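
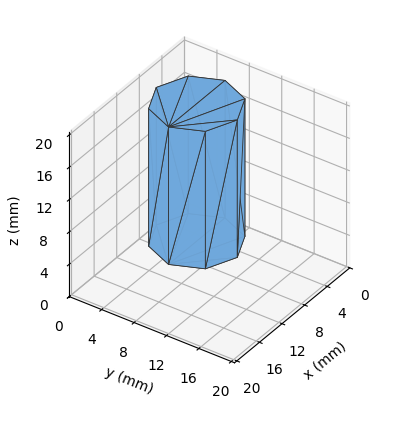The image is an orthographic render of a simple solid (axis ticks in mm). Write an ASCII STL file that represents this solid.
Reading the render: the shape is a regular 8-sided prism (a cylinder approximated with 8 flat sides), circumscribed radius ≈ 5 mm, height ≈ 17 mm (dimensions read to the nearest mm from the axis ticks). For the STL, each face is triangulated and given an outward normal.

solid part
  facet normal 0.0000 0.0000 -1.0000
    outer loop
      vertex 5.0 10.0 0.0
      vertex 8.5 8.5 0.0
      vertex 10.0 5.0 0.0
    endloop
  endfacet
  facet normal 0.0000 0.0000 -1.0000
    outer loop
      vertex 1.5 8.5 0.0
      vertex 5.0 10.0 0.0
      vertex 10.0 5.0 0.0
    endloop
  endfacet
  facet normal 0.0000 0.0000 -1.0000
    outer loop
      vertex 0.0 5.0 0.0
      vertex 1.5 8.5 0.0
      vertex 10.0 5.0 0.0
    endloop
  endfacet
  facet normal 0.0000 0.0000 -1.0000
    outer loop
      vertex 1.5 1.5 0.0
      vertex 0.0 5.0 0.0
      vertex 10.0 5.0 0.0
    endloop
  endfacet
  facet normal 0.0000 0.0000 -1.0000
    outer loop
      vertex 5.0 0.0 0.0
      vertex 1.5 1.5 0.0
      vertex 10.0 5.0 0.0
    endloop
  endfacet
  facet normal 0.0000 0.0000 -1.0000
    outer loop
      vertex 8.5 1.5 0.0
      vertex 5.0 0.0 0.0
      vertex 10.0 5.0 0.0
    endloop
  endfacet
  facet normal 0.0000 0.0000 1.0000
    outer loop
      vertex 10.0 5.0 17.0
      vertex 8.5 8.5 17.0
      vertex 5.0 10.0 17.0
    endloop
  endfacet
  facet normal 0.0000 0.0000 1.0000
    outer loop
      vertex 10.0 5.0 17.0
      vertex 5.0 10.0 17.0
      vertex 1.5 8.5 17.0
    endloop
  endfacet
  facet normal 0.0000 0.0000 1.0000
    outer loop
      vertex 10.0 5.0 17.0
      vertex 1.5 8.5 17.0
      vertex 0.0 5.0 17.0
    endloop
  endfacet
  facet normal 0.0000 0.0000 1.0000
    outer loop
      vertex 10.0 5.0 17.0
      vertex 0.0 5.0 17.0
      vertex 1.5 1.5 17.0
    endloop
  endfacet
  facet normal 0.0000 0.0000 1.0000
    outer loop
      vertex 10.0 5.0 17.0
      vertex 1.5 1.5 17.0
      vertex 5.0 0.0 17.0
    endloop
  endfacet
  facet normal 0.0000 0.0000 1.0000
    outer loop
      vertex 10.0 5.0 17.0
      vertex 5.0 0.0 17.0
      vertex 8.5 1.5 17.0
    endloop
  endfacet
  facet normal 0.9191 0.3939 0.0000
    outer loop
      vertex 10.0 5.0 0.0
      vertex 8.5 8.5 0.0
      vertex 8.5 8.5 17.0
    endloop
  endfacet
  facet normal 0.9191 0.3939 0.0000
    outer loop
      vertex 10.0 5.0 0.0
      vertex 8.5 8.5 17.0
      vertex 10.0 5.0 17.0
    endloop
  endfacet
  facet normal 0.3939 0.9191 0.0000
    outer loop
      vertex 8.5 8.5 0.0
      vertex 5.0 10.0 0.0
      vertex 5.0 10.0 17.0
    endloop
  endfacet
  facet normal 0.3939 0.9191 0.0000
    outer loop
      vertex 8.5 8.5 0.0
      vertex 5.0 10.0 17.0
      vertex 8.5 8.5 17.0
    endloop
  endfacet
  facet normal -0.3939 0.9191 0.0000
    outer loop
      vertex 5.0 10.0 0.0
      vertex 1.5 8.5 0.0
      vertex 1.5 8.5 17.0
    endloop
  endfacet
  facet normal -0.3939 0.9191 0.0000
    outer loop
      vertex 5.0 10.0 0.0
      vertex 1.5 8.5 17.0
      vertex 5.0 10.0 17.0
    endloop
  endfacet
  facet normal -0.9191 0.3939 0.0000
    outer loop
      vertex 1.5 8.5 0.0
      vertex 0.0 5.0 0.0
      vertex 0.0 5.0 17.0
    endloop
  endfacet
  facet normal -0.9191 0.3939 0.0000
    outer loop
      vertex 1.5 8.5 0.0
      vertex 0.0 5.0 17.0
      vertex 1.5 8.5 17.0
    endloop
  endfacet
  facet normal -0.9191 -0.3939 0.0000
    outer loop
      vertex 0.0 5.0 0.0
      vertex 1.5 1.5 0.0
      vertex 1.5 1.5 17.0
    endloop
  endfacet
  facet normal -0.9191 -0.3939 0.0000
    outer loop
      vertex 0.0 5.0 0.0
      vertex 1.5 1.5 17.0
      vertex 0.0 5.0 17.0
    endloop
  endfacet
  facet normal -0.3939 -0.9191 0.0000
    outer loop
      vertex 1.5 1.5 0.0
      vertex 5.0 0.0 0.0
      vertex 5.0 0.0 17.0
    endloop
  endfacet
  facet normal -0.3939 -0.9191 0.0000
    outer loop
      vertex 1.5 1.5 0.0
      vertex 5.0 0.0 17.0
      vertex 1.5 1.5 17.0
    endloop
  endfacet
  facet normal 0.3939 -0.9191 0.0000
    outer loop
      vertex 5.0 0.0 0.0
      vertex 8.5 1.5 0.0
      vertex 8.5 1.5 17.0
    endloop
  endfacet
  facet normal 0.3939 -0.9191 0.0000
    outer loop
      vertex 5.0 0.0 0.0
      vertex 8.5 1.5 17.0
      vertex 5.0 0.0 17.0
    endloop
  endfacet
  facet normal 0.9191 -0.3939 0.0000
    outer loop
      vertex 8.5 1.5 0.0
      vertex 10.0 5.0 0.0
      vertex 10.0 5.0 17.0
    endloop
  endfacet
  facet normal 0.9191 -0.3939 0.0000
    outer loop
      vertex 8.5 1.5 0.0
      vertex 10.0 5.0 17.0
      vertex 8.5 1.5 17.0
    endloop
  endfacet
endsolid part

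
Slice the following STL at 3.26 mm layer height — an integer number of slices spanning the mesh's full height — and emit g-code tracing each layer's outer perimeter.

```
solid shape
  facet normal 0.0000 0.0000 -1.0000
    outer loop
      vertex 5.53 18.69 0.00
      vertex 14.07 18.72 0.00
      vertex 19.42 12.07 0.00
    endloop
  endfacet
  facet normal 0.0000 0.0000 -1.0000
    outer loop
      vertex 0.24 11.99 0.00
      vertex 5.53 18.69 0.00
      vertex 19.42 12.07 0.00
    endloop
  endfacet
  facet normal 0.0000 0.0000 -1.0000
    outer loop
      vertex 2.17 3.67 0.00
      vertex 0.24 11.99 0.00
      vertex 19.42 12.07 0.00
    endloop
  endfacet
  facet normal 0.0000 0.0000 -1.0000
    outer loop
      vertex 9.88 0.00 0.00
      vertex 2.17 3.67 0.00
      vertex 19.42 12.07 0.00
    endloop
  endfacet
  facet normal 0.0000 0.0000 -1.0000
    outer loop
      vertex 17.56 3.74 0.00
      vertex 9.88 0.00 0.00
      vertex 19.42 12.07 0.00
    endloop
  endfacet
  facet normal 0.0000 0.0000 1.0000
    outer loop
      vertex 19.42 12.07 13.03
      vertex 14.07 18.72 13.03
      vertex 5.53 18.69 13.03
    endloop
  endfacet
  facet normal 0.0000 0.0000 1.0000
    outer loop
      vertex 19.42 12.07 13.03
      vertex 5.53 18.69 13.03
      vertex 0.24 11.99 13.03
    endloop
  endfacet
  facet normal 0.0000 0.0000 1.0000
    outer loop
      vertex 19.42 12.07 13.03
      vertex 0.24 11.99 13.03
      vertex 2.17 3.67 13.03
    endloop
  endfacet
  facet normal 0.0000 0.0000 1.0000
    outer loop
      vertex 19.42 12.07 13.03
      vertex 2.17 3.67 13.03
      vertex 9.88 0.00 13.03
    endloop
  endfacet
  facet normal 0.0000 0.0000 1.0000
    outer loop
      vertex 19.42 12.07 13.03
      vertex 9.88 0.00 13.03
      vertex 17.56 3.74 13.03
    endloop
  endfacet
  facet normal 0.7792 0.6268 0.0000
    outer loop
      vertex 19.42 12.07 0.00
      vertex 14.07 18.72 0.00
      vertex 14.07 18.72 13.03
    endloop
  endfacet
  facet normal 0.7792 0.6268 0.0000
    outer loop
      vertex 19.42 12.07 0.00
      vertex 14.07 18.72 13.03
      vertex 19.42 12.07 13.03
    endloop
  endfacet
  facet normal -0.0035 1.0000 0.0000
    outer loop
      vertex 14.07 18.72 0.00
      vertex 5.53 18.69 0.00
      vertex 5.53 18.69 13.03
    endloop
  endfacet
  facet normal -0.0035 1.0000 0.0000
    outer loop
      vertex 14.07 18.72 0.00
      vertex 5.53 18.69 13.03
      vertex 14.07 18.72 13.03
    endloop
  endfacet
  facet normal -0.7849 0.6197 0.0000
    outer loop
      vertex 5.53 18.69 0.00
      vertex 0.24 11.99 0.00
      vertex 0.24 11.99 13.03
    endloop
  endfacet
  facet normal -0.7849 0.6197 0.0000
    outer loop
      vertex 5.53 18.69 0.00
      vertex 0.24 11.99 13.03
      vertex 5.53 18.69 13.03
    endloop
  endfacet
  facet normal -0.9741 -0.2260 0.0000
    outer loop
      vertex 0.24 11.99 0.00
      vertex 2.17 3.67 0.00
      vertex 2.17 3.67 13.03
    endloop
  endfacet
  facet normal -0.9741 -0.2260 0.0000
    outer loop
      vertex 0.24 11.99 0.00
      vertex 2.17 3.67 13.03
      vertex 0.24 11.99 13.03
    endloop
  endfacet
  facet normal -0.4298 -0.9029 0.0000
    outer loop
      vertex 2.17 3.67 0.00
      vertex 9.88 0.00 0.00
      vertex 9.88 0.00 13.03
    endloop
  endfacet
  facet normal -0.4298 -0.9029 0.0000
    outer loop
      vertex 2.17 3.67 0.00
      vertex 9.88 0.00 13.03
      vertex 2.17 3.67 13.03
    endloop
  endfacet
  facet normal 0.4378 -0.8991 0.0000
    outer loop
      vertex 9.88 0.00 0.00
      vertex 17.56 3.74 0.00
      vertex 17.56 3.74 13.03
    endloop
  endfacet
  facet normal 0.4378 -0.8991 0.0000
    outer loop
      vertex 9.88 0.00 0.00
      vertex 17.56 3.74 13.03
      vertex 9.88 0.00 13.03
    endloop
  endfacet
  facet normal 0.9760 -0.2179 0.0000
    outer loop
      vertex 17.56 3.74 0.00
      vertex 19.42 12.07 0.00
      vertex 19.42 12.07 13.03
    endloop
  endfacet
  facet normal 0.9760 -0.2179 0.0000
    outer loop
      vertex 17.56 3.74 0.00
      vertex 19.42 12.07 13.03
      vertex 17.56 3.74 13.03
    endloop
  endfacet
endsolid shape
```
; perimeter-only toolpath
G21 ; units = mm
G90 ; absolute positioning
G28 ; home
; layer 1
G0 Z3.26
G0 X19.42 Y12.07
G1 X14.07 Y18.72
G1 X5.53 Y18.69
G1 X0.24 Y11.99
G1 X2.17 Y3.67
G1 X9.88 Y0.00
G1 X17.56 Y3.74
G1 X19.42 Y12.07
; layer 2
G0 Z6.51
G0 X19.42 Y12.07
G1 X14.07 Y18.72
G1 X5.53 Y18.69
G1 X0.24 Y11.99
G1 X2.17 Y3.67
G1 X9.88 Y0.00
G1 X17.56 Y3.74
G1 X19.42 Y12.07
; layer 3
G0 Z9.77
G0 X19.42 Y12.07
G1 X14.07 Y18.72
G1 X5.53 Y18.69
G1 X0.24 Y11.99
G1 X2.17 Y3.67
G1 X9.88 Y0.00
G1 X17.56 Y3.74
G1 X19.42 Y12.07
; layer 4
G0 Z13.03
G0 X19.42 Y12.07
G1 X14.07 Y18.72
G1 X5.53 Y18.69
G1 X0.24 Y11.99
G1 X2.17 Y3.67
G1 X9.88 Y0.00
G1 X17.56 Y3.74
G1 X19.42 Y12.07
M2 ; end

The solid is a regular 7-sided prism (a cylinder approximated with 7 flat sides), circumscribed radius ≈ 9.84 mm, height ≈ 13 mm. Slicing at Δz = 3.26 mm — 4 equal slices spanning the solid's height, so layer i sits at z = i·h/4 — gives 4 non-empty perimeters. Each is a 7-segment closed polygon; G0 lifts to the layer z and rapids to the start vertex, then G1 traces the edges.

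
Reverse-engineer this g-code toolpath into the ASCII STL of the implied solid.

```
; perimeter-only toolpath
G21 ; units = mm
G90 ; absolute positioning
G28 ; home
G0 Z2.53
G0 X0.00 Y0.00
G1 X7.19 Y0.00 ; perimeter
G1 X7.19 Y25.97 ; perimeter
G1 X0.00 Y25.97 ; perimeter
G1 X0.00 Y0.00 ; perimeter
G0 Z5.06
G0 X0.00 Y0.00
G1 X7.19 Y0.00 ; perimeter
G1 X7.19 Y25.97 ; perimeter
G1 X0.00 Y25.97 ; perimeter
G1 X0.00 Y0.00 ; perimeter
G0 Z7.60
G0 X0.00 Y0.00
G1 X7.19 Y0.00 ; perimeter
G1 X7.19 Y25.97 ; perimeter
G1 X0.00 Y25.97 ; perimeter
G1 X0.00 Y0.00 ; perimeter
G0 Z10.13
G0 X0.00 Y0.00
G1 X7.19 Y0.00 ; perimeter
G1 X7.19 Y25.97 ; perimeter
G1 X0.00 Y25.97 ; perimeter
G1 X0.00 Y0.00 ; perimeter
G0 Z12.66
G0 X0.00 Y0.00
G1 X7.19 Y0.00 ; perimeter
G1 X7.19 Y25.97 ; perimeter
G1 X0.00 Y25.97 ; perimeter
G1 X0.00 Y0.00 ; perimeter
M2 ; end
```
solid part
  facet normal 0.0000 0.0000 -1.0000
    outer loop
      vertex 7.19 25.97 0.00
      vertex 7.19 0.00 0.00
      vertex 0.00 0.00 0.00
    endloop
  endfacet
  facet normal 0.0000 0.0000 -1.0000
    outer loop
      vertex 0.00 25.97 0.00
      vertex 7.19 25.97 0.00
      vertex 0.00 0.00 0.00
    endloop
  endfacet
  facet normal 0.0000 0.0000 1.0000
    outer loop
      vertex 0.00 0.00 12.66
      vertex 7.19 0.00 12.66
      vertex 7.19 25.97 12.66
    endloop
  endfacet
  facet normal 0.0000 0.0000 1.0000
    outer loop
      vertex 0.00 0.00 12.66
      vertex 7.19 25.97 12.66
      vertex 0.00 25.97 12.66
    endloop
  endfacet
  facet normal 0.0000 -1.0000 0.0000
    outer loop
      vertex 0.00 0.00 0.00
      vertex 7.19 0.00 0.00
      vertex 7.19 0.00 12.66
    endloop
  endfacet
  facet normal 0.0000 -1.0000 0.0000
    outer loop
      vertex 0.00 0.00 0.00
      vertex 7.19 0.00 12.66
      vertex 0.00 0.00 12.66
    endloop
  endfacet
  facet normal 0.0000 1.0000 0.0000
    outer loop
      vertex 7.19 25.97 12.66
      vertex 7.19 25.97 0.00
      vertex 0.00 25.97 0.00
    endloop
  endfacet
  facet normal 0.0000 1.0000 0.0000
    outer loop
      vertex 0.00 25.97 12.66
      vertex 7.19 25.97 12.66
      vertex 0.00 25.97 0.00
    endloop
  endfacet
  facet normal -1.0000 0.0000 0.0000
    outer loop
      vertex 0.00 25.97 12.66
      vertex 0.00 25.97 0.00
      vertex 0.00 0.00 0.00
    endloop
  endfacet
  facet normal -1.0000 0.0000 0.0000
    outer loop
      vertex 0.00 0.00 12.66
      vertex 0.00 25.97 12.66
      vertex 0.00 0.00 0.00
    endloop
  endfacet
  facet normal 1.0000 0.0000 0.0000
    outer loop
      vertex 7.19 0.00 0.00
      vertex 7.19 25.97 0.00
      vertex 7.19 25.97 12.66
    endloop
  endfacet
  facet normal 1.0000 0.0000 0.0000
    outer loop
      vertex 7.19 0.00 0.00
      vertex 7.19 25.97 12.66
      vertex 7.19 0.00 12.66
    endloop
  endfacet
endsolid part

The G0 Z moves step by Δz≈2.53 mm. Every layer's G1 loop is the same polygon, so the solid is a straight extrusion of it from z=0 to z≈12.7. Closing with flat bottom and top caps and triangulating gives 12 facets — a rectangular box, roughly 7.19 × 26 mm footprint and 12.7 mm tall.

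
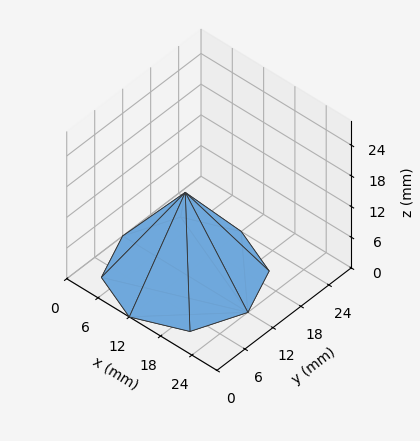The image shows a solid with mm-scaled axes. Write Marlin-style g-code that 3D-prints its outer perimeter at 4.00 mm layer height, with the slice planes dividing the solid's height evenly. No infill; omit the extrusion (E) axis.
Reading the render: the shape is a regular 8-sided pyramid, base circumscribed radius ≈ 12 mm, apex at z ≈ 16 mm (dimensions read to the nearest mm from the axis ticks). For the g-code, the solid's height is divided into equal slices at the stated Δz and each level perimeter traced with G1 moves after a G0 lift.

; perimeter-only toolpath
G21 ; units = mm
G90 ; absolute positioning
G28 ; home
; layer 1
G0 Z4.00
G0 X21.00 Y12.00
G1 X18.37 Y18.37
G1 X12.00 Y21.00
G1 X5.63 Y18.37
G1 X3.00 Y12.00
G1 X5.63 Y5.63
G1 X12.00 Y3.00
G1 X18.37 Y5.63
G1 X21.00 Y12.00
; layer 2
G0 Z8.00
G0 X18.00 Y12.00
G1 X16.24 Y16.24
G1 X12.00 Y18.00
G1 X7.75 Y16.24
G1 X6.00 Y12.00
G1 X7.75 Y7.75
G1 X12.00 Y6.00
G1 X16.24 Y7.75
G1 X18.00 Y12.00
; layer 3
G0 Z12.00
G0 X15.00 Y12.00
G1 X14.12 Y14.12
G1 X12.00 Y15.00
G1 X9.88 Y14.12
G1 X9.00 Y12.00
G1 X9.88 Y9.88
G1 X12.00 Y9.00
G1 X14.12 Y9.88
G1 X15.00 Y12.00
M2 ; end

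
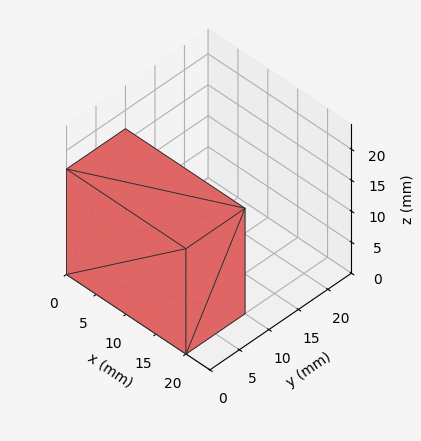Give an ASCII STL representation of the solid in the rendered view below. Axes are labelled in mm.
Reading the render: the shape is a rectangular box, roughly 20 × 10 mm footprint and 17 mm tall (dimensions read to the nearest mm from the axis ticks). For the STL, each face is triangulated and given an outward normal.

solid part
  facet normal 0.0000 0.0000 -1.0000
    outer loop
      vertex 20.000 10.000 0.000
      vertex 20.000 0.000 0.000
      vertex 0.000 0.000 0.000
    endloop
  endfacet
  facet normal 0.0000 0.0000 -1.0000
    outer loop
      vertex 0.000 10.000 0.000
      vertex 20.000 10.000 0.000
      vertex 0.000 0.000 0.000
    endloop
  endfacet
  facet normal 0.0000 0.0000 1.0000
    outer loop
      vertex 0.000 0.000 17.000
      vertex 20.000 0.000 17.000
      vertex 20.000 10.000 17.000
    endloop
  endfacet
  facet normal 0.0000 0.0000 1.0000
    outer loop
      vertex 0.000 0.000 17.000
      vertex 20.000 10.000 17.000
      vertex 0.000 10.000 17.000
    endloop
  endfacet
  facet normal 0.0000 -1.0000 0.0000
    outer loop
      vertex 0.000 0.000 0.000
      vertex 20.000 0.000 0.000
      vertex 20.000 0.000 17.000
    endloop
  endfacet
  facet normal 0.0000 -1.0000 0.0000
    outer loop
      vertex 0.000 0.000 0.000
      vertex 20.000 0.000 17.000
      vertex 0.000 0.000 17.000
    endloop
  endfacet
  facet normal 0.0000 1.0000 0.0000
    outer loop
      vertex 20.000 10.000 17.000
      vertex 20.000 10.000 0.000
      vertex 0.000 10.000 0.000
    endloop
  endfacet
  facet normal 0.0000 1.0000 0.0000
    outer loop
      vertex 0.000 10.000 17.000
      vertex 20.000 10.000 17.000
      vertex 0.000 10.000 0.000
    endloop
  endfacet
  facet normal -1.0000 0.0000 0.0000
    outer loop
      vertex 0.000 10.000 17.000
      vertex 0.000 10.000 0.000
      vertex 0.000 0.000 0.000
    endloop
  endfacet
  facet normal -1.0000 0.0000 0.0000
    outer loop
      vertex 0.000 0.000 17.000
      vertex 0.000 10.000 17.000
      vertex 0.000 0.000 0.000
    endloop
  endfacet
  facet normal 1.0000 0.0000 0.0000
    outer loop
      vertex 20.000 0.000 0.000
      vertex 20.000 10.000 0.000
      vertex 20.000 10.000 17.000
    endloop
  endfacet
  facet normal 1.0000 0.0000 0.0000
    outer loop
      vertex 20.000 0.000 0.000
      vertex 20.000 10.000 17.000
      vertex 20.000 0.000 17.000
    endloop
  endfacet
endsolid part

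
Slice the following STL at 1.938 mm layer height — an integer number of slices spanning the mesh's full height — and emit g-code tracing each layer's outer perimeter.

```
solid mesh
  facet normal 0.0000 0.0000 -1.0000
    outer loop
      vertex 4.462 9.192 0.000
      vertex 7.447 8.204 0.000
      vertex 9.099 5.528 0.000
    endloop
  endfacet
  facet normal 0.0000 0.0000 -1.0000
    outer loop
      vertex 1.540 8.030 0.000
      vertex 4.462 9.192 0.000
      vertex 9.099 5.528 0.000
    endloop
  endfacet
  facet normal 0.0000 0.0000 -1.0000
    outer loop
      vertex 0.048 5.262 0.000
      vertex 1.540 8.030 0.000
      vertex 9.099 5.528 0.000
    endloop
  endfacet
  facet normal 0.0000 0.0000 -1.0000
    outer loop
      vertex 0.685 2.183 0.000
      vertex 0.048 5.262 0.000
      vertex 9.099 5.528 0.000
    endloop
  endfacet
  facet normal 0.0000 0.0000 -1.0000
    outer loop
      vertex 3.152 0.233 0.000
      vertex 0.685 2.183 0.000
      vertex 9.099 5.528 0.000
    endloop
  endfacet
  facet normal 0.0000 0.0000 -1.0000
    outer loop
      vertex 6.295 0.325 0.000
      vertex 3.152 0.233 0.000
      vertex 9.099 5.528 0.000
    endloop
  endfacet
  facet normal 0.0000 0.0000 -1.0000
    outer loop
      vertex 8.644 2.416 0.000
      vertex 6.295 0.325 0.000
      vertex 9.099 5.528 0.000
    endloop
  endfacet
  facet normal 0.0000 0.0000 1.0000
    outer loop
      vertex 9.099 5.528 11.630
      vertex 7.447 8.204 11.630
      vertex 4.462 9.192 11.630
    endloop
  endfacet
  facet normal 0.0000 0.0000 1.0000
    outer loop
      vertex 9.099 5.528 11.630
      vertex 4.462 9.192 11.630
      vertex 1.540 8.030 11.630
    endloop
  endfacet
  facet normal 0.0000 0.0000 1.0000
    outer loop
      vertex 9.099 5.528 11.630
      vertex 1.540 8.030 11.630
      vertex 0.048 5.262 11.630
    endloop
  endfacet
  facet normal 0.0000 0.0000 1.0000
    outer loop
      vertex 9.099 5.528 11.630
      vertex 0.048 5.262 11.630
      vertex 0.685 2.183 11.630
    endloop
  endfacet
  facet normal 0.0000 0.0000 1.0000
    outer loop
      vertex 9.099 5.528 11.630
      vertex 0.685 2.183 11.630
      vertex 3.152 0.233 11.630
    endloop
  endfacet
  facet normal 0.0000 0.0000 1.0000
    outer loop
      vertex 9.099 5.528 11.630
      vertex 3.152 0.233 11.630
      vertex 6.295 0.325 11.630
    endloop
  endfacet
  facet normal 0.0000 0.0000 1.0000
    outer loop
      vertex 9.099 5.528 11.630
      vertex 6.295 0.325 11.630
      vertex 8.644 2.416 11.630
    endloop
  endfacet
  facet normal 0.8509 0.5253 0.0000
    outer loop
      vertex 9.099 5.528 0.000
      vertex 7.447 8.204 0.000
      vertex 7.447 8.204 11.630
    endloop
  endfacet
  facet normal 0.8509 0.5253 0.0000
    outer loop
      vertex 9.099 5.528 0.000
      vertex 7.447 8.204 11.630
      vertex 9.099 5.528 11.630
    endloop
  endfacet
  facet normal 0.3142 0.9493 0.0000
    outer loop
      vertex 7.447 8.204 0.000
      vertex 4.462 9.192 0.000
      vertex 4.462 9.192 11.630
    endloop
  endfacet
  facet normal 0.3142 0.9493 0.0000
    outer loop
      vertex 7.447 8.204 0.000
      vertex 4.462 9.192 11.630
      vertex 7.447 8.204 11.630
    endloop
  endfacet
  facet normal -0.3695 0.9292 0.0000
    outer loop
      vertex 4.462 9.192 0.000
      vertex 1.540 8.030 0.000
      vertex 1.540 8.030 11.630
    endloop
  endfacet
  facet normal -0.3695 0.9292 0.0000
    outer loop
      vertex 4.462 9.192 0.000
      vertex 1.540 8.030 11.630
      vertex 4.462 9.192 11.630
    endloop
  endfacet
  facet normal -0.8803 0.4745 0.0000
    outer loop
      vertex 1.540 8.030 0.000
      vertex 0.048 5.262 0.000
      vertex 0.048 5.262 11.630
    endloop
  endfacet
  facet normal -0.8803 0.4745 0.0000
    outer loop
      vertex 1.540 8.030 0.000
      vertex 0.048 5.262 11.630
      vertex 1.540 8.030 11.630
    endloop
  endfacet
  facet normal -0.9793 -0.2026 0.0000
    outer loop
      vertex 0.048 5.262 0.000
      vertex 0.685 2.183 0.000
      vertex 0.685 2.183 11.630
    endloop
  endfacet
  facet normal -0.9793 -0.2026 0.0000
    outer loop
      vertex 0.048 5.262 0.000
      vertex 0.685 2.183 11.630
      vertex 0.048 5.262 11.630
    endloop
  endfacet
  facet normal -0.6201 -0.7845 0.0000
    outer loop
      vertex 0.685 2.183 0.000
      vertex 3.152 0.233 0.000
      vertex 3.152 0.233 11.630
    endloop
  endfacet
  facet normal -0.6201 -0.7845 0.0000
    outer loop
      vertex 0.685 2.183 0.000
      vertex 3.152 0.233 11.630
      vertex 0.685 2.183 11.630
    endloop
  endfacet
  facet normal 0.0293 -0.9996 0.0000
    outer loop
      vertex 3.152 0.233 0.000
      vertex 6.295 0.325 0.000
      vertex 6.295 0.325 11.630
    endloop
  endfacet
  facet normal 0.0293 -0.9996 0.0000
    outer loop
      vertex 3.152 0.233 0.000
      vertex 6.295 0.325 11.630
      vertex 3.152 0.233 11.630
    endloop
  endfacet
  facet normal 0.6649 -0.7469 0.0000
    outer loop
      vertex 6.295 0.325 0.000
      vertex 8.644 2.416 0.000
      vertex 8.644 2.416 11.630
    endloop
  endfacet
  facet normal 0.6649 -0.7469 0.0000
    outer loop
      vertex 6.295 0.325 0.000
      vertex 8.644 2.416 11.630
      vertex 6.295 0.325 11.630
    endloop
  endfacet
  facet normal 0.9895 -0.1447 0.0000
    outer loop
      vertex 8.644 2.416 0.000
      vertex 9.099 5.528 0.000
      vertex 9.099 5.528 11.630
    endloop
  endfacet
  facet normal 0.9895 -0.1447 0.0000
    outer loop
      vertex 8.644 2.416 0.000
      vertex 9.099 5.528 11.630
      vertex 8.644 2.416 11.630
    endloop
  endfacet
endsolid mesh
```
; perimeter-only toolpath
G21 ; units = mm
G90 ; absolute positioning
G28 ; home
; layer 1
G0 Z1.938
G0 X9.099 Y5.528
G1 X7.447 Y8.204
G1 X4.462 Y9.192
G1 X1.540 Y8.030
G1 X0.048 Y5.262
G1 X0.685 Y2.183
G1 X3.152 Y0.233
G1 X6.295 Y0.325
G1 X8.644 Y2.416
G1 X9.099 Y5.528
; layer 2
G0 Z3.877
G0 X9.099 Y5.528
G1 X7.447 Y8.204
G1 X4.462 Y9.192
G1 X1.540 Y8.030
G1 X0.048 Y5.262
G1 X0.685 Y2.183
G1 X3.152 Y0.233
G1 X6.295 Y0.325
G1 X8.644 Y2.416
G1 X9.099 Y5.528
; layer 3
G0 Z5.815
G0 X9.099 Y5.528
G1 X7.447 Y8.204
G1 X4.462 Y9.192
G1 X1.540 Y8.030
G1 X0.048 Y5.262
G1 X0.685 Y2.183
G1 X3.152 Y0.233
G1 X6.295 Y0.325
G1 X8.644 Y2.416
G1 X9.099 Y5.528
; layer 4
G0 Z7.753
G0 X9.099 Y5.528
G1 X7.447 Y8.204
G1 X4.462 Y9.192
G1 X1.540 Y8.030
G1 X0.048 Y5.262
G1 X0.685 Y2.183
G1 X3.152 Y0.233
G1 X6.295 Y0.325
G1 X8.644 Y2.416
G1 X9.099 Y5.528
; layer 5
G0 Z9.692
G0 X9.099 Y5.528
G1 X7.447 Y8.204
G1 X4.462 Y9.192
G1 X1.540 Y8.030
G1 X0.048 Y5.262
G1 X0.685 Y2.183
G1 X3.152 Y0.233
G1 X6.295 Y0.325
G1 X8.644 Y2.416
G1 X9.099 Y5.528
; layer 6
G0 Z11.630
G0 X9.099 Y5.528
G1 X7.447 Y8.204
G1 X4.462 Y9.192
G1 X1.540 Y8.030
G1 X0.048 Y5.262
G1 X0.685 Y2.183
G1 X3.152 Y0.233
G1 X6.295 Y0.325
G1 X8.644 Y2.416
G1 X9.099 Y5.528
M2 ; end

The solid is a regular 9-sided prism (a cylinder approximated with 9 flat sides), circumscribed radius ≈ 4.6 mm, height ≈ 11.6 mm. Slicing at Δz = 1.938 mm — 6 equal slices spanning the solid's height, so layer i sits at z = i·h/6 — gives 6 non-empty perimeters. Each is a 9-segment closed polygon; G0 lifts to the layer z and rapids to the start vertex, then G1 traces the edges.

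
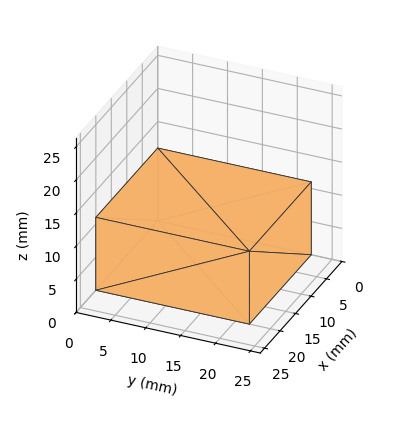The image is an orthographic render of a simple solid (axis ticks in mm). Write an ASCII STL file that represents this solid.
Reading the render: the shape is a rectangular box, roughly 20 × 22 mm footprint and 11 mm tall (dimensions read to the nearest mm from the axis ticks). For the STL, each face is triangulated and given an outward normal.

solid part
  facet normal 0.0000 0.0000 -1.0000
    outer loop
      vertex 20.0 22.0 0.0
      vertex 20.0 0.0 0.0
      vertex 0.0 0.0 0.0
    endloop
  endfacet
  facet normal 0.0000 0.0000 -1.0000
    outer loop
      vertex 0.0 22.0 0.0
      vertex 20.0 22.0 0.0
      vertex 0.0 0.0 0.0
    endloop
  endfacet
  facet normal 0.0000 0.0000 1.0000
    outer loop
      vertex 0.0 0.0 11.0
      vertex 20.0 0.0 11.0
      vertex 20.0 22.0 11.0
    endloop
  endfacet
  facet normal 0.0000 0.0000 1.0000
    outer loop
      vertex 0.0 0.0 11.0
      vertex 20.0 22.0 11.0
      vertex 0.0 22.0 11.0
    endloop
  endfacet
  facet normal 0.0000 -1.0000 0.0000
    outer loop
      vertex 0.0 0.0 0.0
      vertex 20.0 0.0 0.0
      vertex 20.0 0.0 11.0
    endloop
  endfacet
  facet normal 0.0000 -1.0000 0.0000
    outer loop
      vertex 0.0 0.0 0.0
      vertex 20.0 0.0 11.0
      vertex 0.0 0.0 11.0
    endloop
  endfacet
  facet normal 0.0000 1.0000 0.0000
    outer loop
      vertex 20.0 22.0 11.0
      vertex 20.0 22.0 0.0
      vertex 0.0 22.0 0.0
    endloop
  endfacet
  facet normal 0.0000 1.0000 0.0000
    outer loop
      vertex 0.0 22.0 11.0
      vertex 20.0 22.0 11.0
      vertex 0.0 22.0 0.0
    endloop
  endfacet
  facet normal -1.0000 0.0000 0.0000
    outer loop
      vertex 0.0 22.0 11.0
      vertex 0.0 22.0 0.0
      vertex 0.0 0.0 0.0
    endloop
  endfacet
  facet normal -1.0000 0.0000 0.0000
    outer loop
      vertex 0.0 0.0 11.0
      vertex 0.0 22.0 11.0
      vertex 0.0 0.0 0.0
    endloop
  endfacet
  facet normal 1.0000 0.0000 0.0000
    outer loop
      vertex 20.0 0.0 0.0
      vertex 20.0 22.0 0.0
      vertex 20.0 22.0 11.0
    endloop
  endfacet
  facet normal 1.0000 0.0000 0.0000
    outer loop
      vertex 20.0 0.0 0.0
      vertex 20.0 22.0 11.0
      vertex 20.0 0.0 11.0
    endloop
  endfacet
endsolid part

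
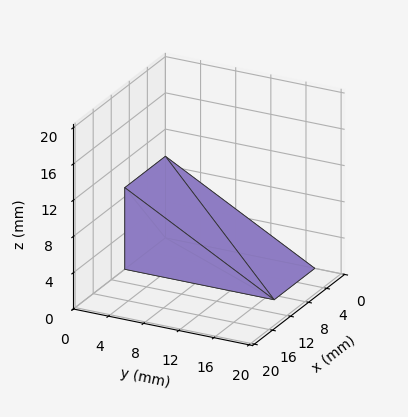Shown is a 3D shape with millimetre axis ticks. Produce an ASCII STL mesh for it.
Reading the render: the shape is a wedge (ramp): 9 × 17 mm base, rising to 9 mm along the y=0 edge and sloping linearly to z=0 at y=17 (dimensions read to the nearest mm from the axis ticks). For the STL, each face is triangulated and given an outward normal.

solid part
  facet normal 0.0000 0.0000 -1.0000
    outer loop
      vertex 9.000 17.000 0.000
      vertex 9.000 0.000 0.000
      vertex 0.000 0.000 0.000
    endloop
  endfacet
  facet normal 0.0000 0.0000 -1.0000
    outer loop
      vertex 0.000 17.000 0.000
      vertex 9.000 17.000 0.000
      vertex 0.000 0.000 0.000
    endloop
  endfacet
  facet normal 0.0000 -1.0000 0.0000
    outer loop
      vertex 0.000 0.000 0.000
      vertex 9.000 0.000 0.000
      vertex 9.000 0.000 9.000
    endloop
  endfacet
  facet normal 0.0000 -1.0000 0.0000
    outer loop
      vertex 0.000 0.000 0.000
      vertex 9.000 0.000 9.000
      vertex 0.000 0.000 9.000
    endloop
  endfacet
  facet normal 0.0000 0.4679 0.8838
    outer loop
      vertex 0.000 0.000 9.000
      vertex 9.000 0.000 9.000
      vertex 9.000 17.000 0.000
    endloop
  endfacet
  facet normal 0.0000 0.4679 0.8838
    outer loop
      vertex 0.000 0.000 9.000
      vertex 9.000 17.000 0.000
      vertex 0.000 17.000 0.000
    endloop
  endfacet
  facet normal -1.0000 0.0000 0.0000
    outer loop
      vertex 0.000 0.000 9.000
      vertex 0.000 17.000 0.000
      vertex 0.000 0.000 0.000
    endloop
  endfacet
  facet normal 1.0000 0.0000 0.0000
    outer loop
      vertex 9.000 0.000 0.000
      vertex 9.000 17.000 0.000
      vertex 9.000 0.000 9.000
    endloop
  endfacet
endsolid part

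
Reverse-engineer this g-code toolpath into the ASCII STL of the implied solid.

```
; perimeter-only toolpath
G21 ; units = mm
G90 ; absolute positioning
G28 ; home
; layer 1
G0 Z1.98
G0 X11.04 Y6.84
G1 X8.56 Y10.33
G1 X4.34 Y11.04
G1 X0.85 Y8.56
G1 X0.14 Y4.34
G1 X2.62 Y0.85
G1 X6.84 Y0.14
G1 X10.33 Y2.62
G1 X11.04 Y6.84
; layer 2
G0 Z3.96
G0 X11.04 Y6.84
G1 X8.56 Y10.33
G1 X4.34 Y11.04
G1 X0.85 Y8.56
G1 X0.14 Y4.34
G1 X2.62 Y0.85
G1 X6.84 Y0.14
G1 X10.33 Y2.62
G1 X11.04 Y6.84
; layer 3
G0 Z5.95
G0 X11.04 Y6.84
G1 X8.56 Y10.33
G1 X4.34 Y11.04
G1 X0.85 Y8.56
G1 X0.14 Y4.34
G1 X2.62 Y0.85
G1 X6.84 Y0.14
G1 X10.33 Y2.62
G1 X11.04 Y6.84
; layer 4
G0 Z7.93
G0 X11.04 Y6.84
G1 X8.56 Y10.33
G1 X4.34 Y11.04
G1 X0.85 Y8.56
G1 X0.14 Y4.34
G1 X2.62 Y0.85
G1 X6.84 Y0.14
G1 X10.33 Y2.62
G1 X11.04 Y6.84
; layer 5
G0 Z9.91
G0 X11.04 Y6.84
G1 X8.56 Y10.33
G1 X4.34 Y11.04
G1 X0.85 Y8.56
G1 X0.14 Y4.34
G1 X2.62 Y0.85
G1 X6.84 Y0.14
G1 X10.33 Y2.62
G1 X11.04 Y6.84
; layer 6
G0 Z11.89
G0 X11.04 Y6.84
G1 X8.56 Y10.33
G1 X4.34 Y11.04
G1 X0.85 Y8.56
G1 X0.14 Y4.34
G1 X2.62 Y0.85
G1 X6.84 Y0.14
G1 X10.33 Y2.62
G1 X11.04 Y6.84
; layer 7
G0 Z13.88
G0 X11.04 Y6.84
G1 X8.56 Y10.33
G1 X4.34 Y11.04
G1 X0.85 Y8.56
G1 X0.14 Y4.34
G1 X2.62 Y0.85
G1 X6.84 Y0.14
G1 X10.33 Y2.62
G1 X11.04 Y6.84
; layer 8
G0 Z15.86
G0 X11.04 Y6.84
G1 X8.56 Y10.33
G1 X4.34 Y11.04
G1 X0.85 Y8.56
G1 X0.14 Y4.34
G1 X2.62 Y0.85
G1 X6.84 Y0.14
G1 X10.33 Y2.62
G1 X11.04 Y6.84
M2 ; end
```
solid part
  facet normal 0.0000 0.0000 -1.0000
    outer loop
      vertex 4.34 11.04 0.00
      vertex 8.56 10.33 0.00
      vertex 11.04 6.84 0.00
    endloop
  endfacet
  facet normal 0.0000 0.0000 -1.0000
    outer loop
      vertex 0.85 8.56 0.00
      vertex 4.34 11.04 0.00
      vertex 11.04 6.84 0.00
    endloop
  endfacet
  facet normal 0.0000 0.0000 -1.0000
    outer loop
      vertex 0.14 4.34 0.00
      vertex 0.85 8.56 0.00
      vertex 11.04 6.84 0.00
    endloop
  endfacet
  facet normal 0.0000 0.0000 -1.0000
    outer loop
      vertex 2.62 0.85 0.00
      vertex 0.14 4.34 0.00
      vertex 11.04 6.84 0.00
    endloop
  endfacet
  facet normal 0.0000 0.0000 -1.0000
    outer loop
      vertex 6.84 0.14 0.00
      vertex 2.62 0.85 0.00
      vertex 11.04 6.84 0.00
    endloop
  endfacet
  facet normal 0.0000 0.0000 -1.0000
    outer loop
      vertex 10.33 2.62 0.00
      vertex 6.84 0.14 0.00
      vertex 11.04 6.84 0.00
    endloop
  endfacet
  facet normal 0.0000 0.0000 1.0000
    outer loop
      vertex 11.04 6.84 15.86
      vertex 8.56 10.33 15.86
      vertex 4.34 11.04 15.86
    endloop
  endfacet
  facet normal 0.0000 0.0000 1.0000
    outer loop
      vertex 11.04 6.84 15.86
      vertex 4.34 11.04 15.86
      vertex 0.85 8.56 15.86
    endloop
  endfacet
  facet normal 0.0000 0.0000 1.0000
    outer loop
      vertex 11.04 6.84 15.86
      vertex 0.85 8.56 15.86
      vertex 0.14 4.34 15.86
    endloop
  endfacet
  facet normal 0.0000 0.0000 1.0000
    outer loop
      vertex 11.04 6.84 15.86
      vertex 0.14 4.34 15.86
      vertex 2.62 0.85 15.86
    endloop
  endfacet
  facet normal 0.0000 0.0000 1.0000
    outer loop
      vertex 11.04 6.84 15.86
      vertex 2.62 0.85 15.86
      vertex 6.84 0.14 15.86
    endloop
  endfacet
  facet normal 0.0000 0.0000 1.0000
    outer loop
      vertex 11.04 6.84 15.86
      vertex 6.84 0.14 15.86
      vertex 10.33 2.62 15.86
    endloop
  endfacet
  facet normal 0.8152 0.5792 0.0000
    outer loop
      vertex 11.04 6.84 0.00
      vertex 8.56 10.33 0.00
      vertex 8.56 10.33 15.86
    endloop
  endfacet
  facet normal 0.8152 0.5792 0.0000
    outer loop
      vertex 11.04 6.84 0.00
      vertex 8.56 10.33 15.86
      vertex 11.04 6.84 15.86
    endloop
  endfacet
  facet normal 0.1659 0.9861 0.0000
    outer loop
      vertex 8.56 10.33 0.00
      vertex 4.34 11.04 0.00
      vertex 4.34 11.04 15.86
    endloop
  endfacet
  facet normal 0.1659 0.9861 0.0000
    outer loop
      vertex 8.56 10.33 0.00
      vertex 4.34 11.04 15.86
      vertex 8.56 10.33 15.86
    endloop
  endfacet
  facet normal -0.5792 0.8152 0.0000
    outer loop
      vertex 4.34 11.04 0.00
      vertex 0.85 8.56 0.00
      vertex 0.85 8.56 15.86
    endloop
  endfacet
  facet normal -0.5792 0.8152 0.0000
    outer loop
      vertex 4.34 11.04 0.00
      vertex 0.85 8.56 15.86
      vertex 4.34 11.04 15.86
    endloop
  endfacet
  facet normal -0.9861 0.1659 0.0000
    outer loop
      vertex 0.85 8.56 0.00
      vertex 0.14 4.34 0.00
      vertex 0.14 4.34 15.86
    endloop
  endfacet
  facet normal -0.9861 0.1659 0.0000
    outer loop
      vertex 0.85 8.56 0.00
      vertex 0.14 4.34 15.86
      vertex 0.85 8.56 15.86
    endloop
  endfacet
  facet normal -0.8152 -0.5792 0.0000
    outer loop
      vertex 0.14 4.34 0.00
      vertex 2.62 0.85 0.00
      vertex 2.62 0.85 15.86
    endloop
  endfacet
  facet normal -0.8152 -0.5792 0.0000
    outer loop
      vertex 0.14 4.34 0.00
      vertex 2.62 0.85 15.86
      vertex 0.14 4.34 15.86
    endloop
  endfacet
  facet normal -0.1659 -0.9861 0.0000
    outer loop
      vertex 2.62 0.85 0.00
      vertex 6.84 0.14 0.00
      vertex 6.84 0.14 15.86
    endloop
  endfacet
  facet normal -0.1659 -0.9861 0.0000
    outer loop
      vertex 2.62 0.85 0.00
      vertex 6.84 0.14 15.86
      vertex 2.62 0.85 15.86
    endloop
  endfacet
  facet normal 0.5792 -0.8152 0.0000
    outer loop
      vertex 6.84 0.14 0.00
      vertex 10.33 2.62 0.00
      vertex 10.33 2.62 15.86
    endloop
  endfacet
  facet normal 0.5792 -0.8152 0.0000
    outer loop
      vertex 6.84 0.14 0.00
      vertex 10.33 2.62 15.86
      vertex 6.84 0.14 15.86
    endloop
  endfacet
  facet normal 0.9861 -0.1659 0.0000
    outer loop
      vertex 10.33 2.62 0.00
      vertex 11.04 6.84 0.00
      vertex 11.04 6.84 15.86
    endloop
  endfacet
  facet normal 0.9861 -0.1659 0.0000
    outer loop
      vertex 10.33 2.62 0.00
      vertex 11.04 6.84 15.86
      vertex 10.33 2.62 15.86
    endloop
  endfacet
endsolid part

The G0 Z moves step by Δz≈1.98 mm. Every layer's G1 loop is the same polygon, so the solid is a straight extrusion of it from z=0 to z≈15.9. Closing with flat bottom and top caps and triangulating gives 28 facets — a regular 8-sided prism (a cylinder approximated with 8 flat sides), circumscribed radius ≈ 5.59 mm, height ≈ 15.9 mm.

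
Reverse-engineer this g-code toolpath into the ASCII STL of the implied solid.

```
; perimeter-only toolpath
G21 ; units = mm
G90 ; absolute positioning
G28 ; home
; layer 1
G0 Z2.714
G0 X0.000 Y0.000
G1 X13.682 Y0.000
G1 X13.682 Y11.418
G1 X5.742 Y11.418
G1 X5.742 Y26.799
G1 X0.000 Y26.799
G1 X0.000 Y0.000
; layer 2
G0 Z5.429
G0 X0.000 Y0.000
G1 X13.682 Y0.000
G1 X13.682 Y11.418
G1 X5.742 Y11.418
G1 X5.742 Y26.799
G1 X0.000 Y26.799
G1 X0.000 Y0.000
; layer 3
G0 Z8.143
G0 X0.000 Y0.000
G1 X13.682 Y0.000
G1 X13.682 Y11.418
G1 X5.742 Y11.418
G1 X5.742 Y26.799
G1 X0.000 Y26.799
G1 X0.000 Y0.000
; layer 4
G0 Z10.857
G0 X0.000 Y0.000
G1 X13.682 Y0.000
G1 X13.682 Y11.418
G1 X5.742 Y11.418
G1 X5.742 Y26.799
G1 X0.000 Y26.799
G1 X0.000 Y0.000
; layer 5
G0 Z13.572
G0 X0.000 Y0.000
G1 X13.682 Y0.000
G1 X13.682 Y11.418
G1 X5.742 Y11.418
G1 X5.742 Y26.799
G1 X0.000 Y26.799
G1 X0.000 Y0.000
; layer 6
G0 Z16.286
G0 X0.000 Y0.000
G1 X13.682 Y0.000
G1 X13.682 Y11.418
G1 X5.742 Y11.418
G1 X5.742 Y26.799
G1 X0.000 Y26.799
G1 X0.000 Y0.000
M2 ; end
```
solid part
  facet normal 0.0000 0.0000 -1.0000
    outer loop
      vertex 13.682 11.418 0.000
      vertex 13.682 0.000 0.000
      vertex 0.000 0.000 0.000
    endloop
  endfacet
  facet normal 0.0000 0.0000 -1.0000
    outer loop
      vertex 5.742 11.418 0.000
      vertex 13.682 11.418 0.000
      vertex 0.000 0.000 0.000
    endloop
  endfacet
  facet normal 0.0000 0.0000 -1.0000
    outer loop
      vertex 5.742 26.799 0.000
      vertex 5.742 11.418 0.000
      vertex 0.000 0.000 0.000
    endloop
  endfacet
  facet normal 0.0000 0.0000 -1.0000
    outer loop
      vertex 0.000 26.799 0.000
      vertex 5.742 26.799 0.000
      vertex 0.000 0.000 0.000
    endloop
  endfacet
  facet normal 0.0000 0.0000 1.0000
    outer loop
      vertex 0.000 0.000 16.286
      vertex 13.682 0.000 16.286
      vertex 13.682 11.418 16.286
    endloop
  endfacet
  facet normal 0.0000 0.0000 1.0000
    outer loop
      vertex 0.000 0.000 16.286
      vertex 13.682 11.418 16.286
      vertex 5.742 11.418 16.286
    endloop
  endfacet
  facet normal 0.0000 0.0000 1.0000
    outer loop
      vertex 0.000 0.000 16.286
      vertex 5.742 11.418 16.286
      vertex 5.742 26.799 16.286
    endloop
  endfacet
  facet normal 0.0000 0.0000 1.0000
    outer loop
      vertex 0.000 0.000 16.286
      vertex 5.742 26.799 16.286
      vertex 0.000 26.799 16.286
    endloop
  endfacet
  facet normal 0.0000 -1.0000 0.0000
    outer loop
      vertex 0.000 0.000 0.000
      vertex 13.682 0.000 0.000
      vertex 13.682 0.000 16.286
    endloop
  endfacet
  facet normal 0.0000 -1.0000 0.0000
    outer loop
      vertex 0.000 0.000 0.000
      vertex 13.682 0.000 16.286
      vertex 0.000 0.000 16.286
    endloop
  endfacet
  facet normal 1.0000 0.0000 0.0000
    outer loop
      vertex 13.682 0.000 0.000
      vertex 13.682 11.418 0.000
      vertex 13.682 11.418 16.286
    endloop
  endfacet
  facet normal 1.0000 0.0000 0.0000
    outer loop
      vertex 13.682 0.000 0.000
      vertex 13.682 11.418 16.286
      vertex 13.682 0.000 16.286
    endloop
  endfacet
  facet normal 0.0000 1.0000 0.0000
    outer loop
      vertex 13.682 11.418 0.000
      vertex 5.742 11.418 0.000
      vertex 5.742 11.418 16.286
    endloop
  endfacet
  facet normal 0.0000 1.0000 0.0000
    outer loop
      vertex 13.682 11.418 0.000
      vertex 5.742 11.418 16.286
      vertex 13.682 11.418 16.286
    endloop
  endfacet
  facet normal 1.0000 0.0000 0.0000
    outer loop
      vertex 5.742 11.418 0.000
      vertex 5.742 26.799 0.000
      vertex 5.742 26.799 16.286
    endloop
  endfacet
  facet normal 1.0000 0.0000 0.0000
    outer loop
      vertex 5.742 11.418 0.000
      vertex 5.742 26.799 16.286
      vertex 5.742 11.418 16.286
    endloop
  endfacet
  facet normal 0.0000 1.0000 0.0000
    outer loop
      vertex 5.742 26.799 0.000
      vertex 0.000 26.799 0.000
      vertex 0.000 26.799 16.286
    endloop
  endfacet
  facet normal 0.0000 1.0000 0.0000
    outer loop
      vertex 5.742 26.799 0.000
      vertex 0.000 26.799 16.286
      vertex 5.742 26.799 16.286
    endloop
  endfacet
  facet normal -1.0000 0.0000 0.0000
    outer loop
      vertex 0.000 26.799 0.000
      vertex 0.000 0.000 0.000
      vertex 0.000 0.000 16.286
    endloop
  endfacet
  facet normal -1.0000 0.0000 0.0000
    outer loop
      vertex 0.000 26.799 0.000
      vertex 0.000 0.000 16.286
      vertex 0.000 26.799 16.286
    endloop
  endfacet
endsolid part

The G0 Z moves step by Δz≈2.714 mm. Every layer's G1 loop is the same polygon, so the solid is a straight extrusion of it from z=0 to z≈16.3. Closing with flat bottom and top caps and triangulating gives 20 facets — an L-shaped prism: outer 13.7 × 26.8 mm, arm thicknesses ≈ 11.4 mm (horizontal) and 5.74 mm (vertical), extruded 16.3 mm in z.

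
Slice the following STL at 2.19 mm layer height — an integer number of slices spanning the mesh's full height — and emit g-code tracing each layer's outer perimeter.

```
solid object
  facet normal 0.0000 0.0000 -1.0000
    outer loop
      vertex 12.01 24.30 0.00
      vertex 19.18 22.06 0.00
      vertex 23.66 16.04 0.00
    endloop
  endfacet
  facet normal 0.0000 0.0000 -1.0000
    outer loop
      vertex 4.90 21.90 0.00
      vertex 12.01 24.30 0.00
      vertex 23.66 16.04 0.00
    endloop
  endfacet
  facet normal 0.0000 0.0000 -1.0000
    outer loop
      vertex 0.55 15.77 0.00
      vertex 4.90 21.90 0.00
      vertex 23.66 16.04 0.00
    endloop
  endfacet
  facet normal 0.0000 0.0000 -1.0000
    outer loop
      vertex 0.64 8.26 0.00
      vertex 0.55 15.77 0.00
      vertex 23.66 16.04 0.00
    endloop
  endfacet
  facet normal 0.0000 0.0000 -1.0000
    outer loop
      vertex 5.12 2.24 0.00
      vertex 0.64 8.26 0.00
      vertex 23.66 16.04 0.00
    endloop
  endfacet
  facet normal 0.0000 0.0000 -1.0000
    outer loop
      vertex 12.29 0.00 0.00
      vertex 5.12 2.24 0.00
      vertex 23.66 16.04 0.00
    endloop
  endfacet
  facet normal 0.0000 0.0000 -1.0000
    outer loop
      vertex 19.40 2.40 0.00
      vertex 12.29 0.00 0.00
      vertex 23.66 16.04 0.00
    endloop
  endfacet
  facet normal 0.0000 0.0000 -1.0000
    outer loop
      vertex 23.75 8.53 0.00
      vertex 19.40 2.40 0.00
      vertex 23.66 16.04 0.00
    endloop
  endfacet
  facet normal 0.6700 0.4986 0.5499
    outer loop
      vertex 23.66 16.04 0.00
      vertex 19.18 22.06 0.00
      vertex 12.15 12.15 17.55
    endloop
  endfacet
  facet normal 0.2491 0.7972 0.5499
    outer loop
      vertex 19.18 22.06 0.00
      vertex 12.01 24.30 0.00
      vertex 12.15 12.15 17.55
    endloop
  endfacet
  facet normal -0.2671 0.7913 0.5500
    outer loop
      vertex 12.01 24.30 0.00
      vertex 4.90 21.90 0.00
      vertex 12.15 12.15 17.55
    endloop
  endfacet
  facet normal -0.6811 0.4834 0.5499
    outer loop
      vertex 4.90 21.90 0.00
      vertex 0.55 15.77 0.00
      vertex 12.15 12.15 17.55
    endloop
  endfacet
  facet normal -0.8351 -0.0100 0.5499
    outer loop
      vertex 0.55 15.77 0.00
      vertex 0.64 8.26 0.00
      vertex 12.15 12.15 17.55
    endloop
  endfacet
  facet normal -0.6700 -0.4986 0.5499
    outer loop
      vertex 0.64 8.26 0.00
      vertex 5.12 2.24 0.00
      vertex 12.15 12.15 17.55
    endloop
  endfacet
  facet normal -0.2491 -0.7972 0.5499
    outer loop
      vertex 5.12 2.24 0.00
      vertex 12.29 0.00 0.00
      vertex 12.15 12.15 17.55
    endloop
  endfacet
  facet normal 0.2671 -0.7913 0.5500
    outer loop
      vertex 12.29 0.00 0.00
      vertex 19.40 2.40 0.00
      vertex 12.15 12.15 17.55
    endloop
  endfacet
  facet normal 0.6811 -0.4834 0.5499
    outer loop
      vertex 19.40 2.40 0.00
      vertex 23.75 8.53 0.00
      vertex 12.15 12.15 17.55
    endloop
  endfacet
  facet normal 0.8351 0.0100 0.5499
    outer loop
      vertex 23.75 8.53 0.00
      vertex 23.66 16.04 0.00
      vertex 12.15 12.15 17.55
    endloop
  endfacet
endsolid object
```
; perimeter-only toolpath
G21 ; units = mm
G90 ; absolute positioning
G28 ; home
; layer 1
G0 Z2.19
G0 X22.22 Y15.55
G1 X18.30 Y20.82
G1 X12.03 Y22.78
G1 X5.81 Y20.68
G1 X2.00 Y15.32
G1 X2.08 Y8.75
G1 X6.00 Y3.48
G1 X12.27 Y1.52
G1 X18.49 Y3.62
G1 X22.30 Y8.98
G1 X22.22 Y15.55
; layer 2
G0 Z4.39
G0 X20.78 Y15.07
G1 X17.42 Y19.58
G1 X12.04 Y21.26
G1 X6.71 Y19.46
G1 X3.45 Y14.87
G1 X3.52 Y9.23
G1 X6.88 Y4.72
G1 X12.25 Y3.04
G1 X17.59 Y4.84
G1 X20.85 Y9.43
G1 X20.78 Y15.07
; layer 3
G0 Z6.58
G0 X19.34 Y14.58
G1 X16.54 Y18.34
G1 X12.06 Y19.74
G1 X7.62 Y18.24
G1 X4.90 Y14.41
G1 X4.96 Y9.72
G1 X7.76 Y5.96
G1 X12.24 Y4.56
G1 X16.68 Y6.06
G1 X19.40 Y9.89
G1 X19.34 Y14.58
; layer 4
G0 Z8.78
G0 X17.91 Y14.09
G1 X15.66 Y17.11
G1 X12.08 Y18.23
G1 X8.53 Y17.02
G1 X6.35 Y13.96
G1 X6.40 Y10.21
G1 X8.63 Y7.20
G1 X12.22 Y6.08
G1 X15.77 Y7.28
G1 X17.95 Y10.34
G1 X17.91 Y14.09
; layer 5
G0 Z10.97
G0 X16.47 Y13.61
G1 X14.79 Y15.87
G1 X12.10 Y16.71
G1 X9.43 Y15.81
G1 X7.80 Y13.51
G1 X7.83 Y10.69
G1 X9.51 Y8.43
G1 X12.20 Y7.59
G1 X14.87 Y8.49
G1 X16.50 Y10.79
G1 X16.47 Y13.61
; layer 6
G0 Z13.16
G0 X15.03 Y13.12
G1 X13.91 Y14.63
G1 X12.12 Y15.19
G1 X10.34 Y14.59
G1 X9.25 Y13.05
G1 X9.27 Y11.18
G1 X10.39 Y9.67
G1 X12.19 Y9.11
G1 X13.96 Y9.71
G1 X15.05 Y11.25
G1 X15.03 Y13.12
; layer 7
G0 Z15.36
G0 X13.59 Y12.64
G1 X13.03 Y13.39
G1 X12.13 Y13.67
G1 X11.24 Y13.37
G1 X10.70 Y12.60
G1 X10.71 Y11.66
G1 X11.27 Y10.91
G1 X12.17 Y10.63
G1 X13.06 Y10.93
G1 X13.60 Y11.70
G1 X13.59 Y12.64
M2 ; end

The solid is a regular 10-sided pyramid, base circumscribed radius ≈ 12.2 mm, apex at z ≈ 17.6 mm. Slicing at Δz = 2.19 mm — 8 equal slices spanning the solid's height, so layer i sits at z = i·h/8 — gives 7 non-empty perimeters. Each is a 10-segment closed polygon; G0 lifts to the layer z and rapids to the start vertex, then G1 traces the edges. The cross-section shrinks linearly with z (the slice at the apex is degenerate and omitted).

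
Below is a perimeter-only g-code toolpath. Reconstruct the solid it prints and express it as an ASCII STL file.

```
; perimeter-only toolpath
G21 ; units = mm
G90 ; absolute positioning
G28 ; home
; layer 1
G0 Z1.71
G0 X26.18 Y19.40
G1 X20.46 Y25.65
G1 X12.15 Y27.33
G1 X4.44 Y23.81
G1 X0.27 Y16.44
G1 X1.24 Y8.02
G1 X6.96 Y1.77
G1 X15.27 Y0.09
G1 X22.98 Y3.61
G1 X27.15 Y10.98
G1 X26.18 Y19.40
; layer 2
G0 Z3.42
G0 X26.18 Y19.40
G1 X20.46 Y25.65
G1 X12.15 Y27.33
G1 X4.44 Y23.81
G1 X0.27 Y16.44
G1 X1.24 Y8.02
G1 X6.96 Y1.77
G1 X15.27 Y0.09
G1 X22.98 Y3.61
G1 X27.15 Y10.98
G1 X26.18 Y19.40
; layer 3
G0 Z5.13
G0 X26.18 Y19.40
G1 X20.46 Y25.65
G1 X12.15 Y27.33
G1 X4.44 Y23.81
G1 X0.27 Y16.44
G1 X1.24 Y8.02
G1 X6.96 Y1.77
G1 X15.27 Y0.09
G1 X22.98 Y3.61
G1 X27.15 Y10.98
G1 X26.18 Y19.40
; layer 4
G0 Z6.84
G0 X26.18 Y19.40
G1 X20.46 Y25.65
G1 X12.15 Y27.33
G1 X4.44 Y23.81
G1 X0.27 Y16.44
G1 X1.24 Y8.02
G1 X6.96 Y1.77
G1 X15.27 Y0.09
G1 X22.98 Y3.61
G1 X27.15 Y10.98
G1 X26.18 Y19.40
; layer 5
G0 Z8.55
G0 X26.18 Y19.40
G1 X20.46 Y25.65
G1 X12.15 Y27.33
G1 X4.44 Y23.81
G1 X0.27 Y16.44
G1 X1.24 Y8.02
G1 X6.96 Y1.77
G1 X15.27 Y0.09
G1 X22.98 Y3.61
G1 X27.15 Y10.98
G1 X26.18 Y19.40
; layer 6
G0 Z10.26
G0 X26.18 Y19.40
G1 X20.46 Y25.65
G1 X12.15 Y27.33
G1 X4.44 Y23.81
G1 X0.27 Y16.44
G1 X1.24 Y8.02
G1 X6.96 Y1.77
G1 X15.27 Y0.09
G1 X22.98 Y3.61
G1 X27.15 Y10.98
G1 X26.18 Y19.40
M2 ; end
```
solid part
  facet normal 0.0000 0.0000 -1.0000
    outer loop
      vertex 12.15 27.33 0.00
      vertex 20.46 25.65 0.00
      vertex 26.18 19.40 0.00
    endloop
  endfacet
  facet normal 0.0000 0.0000 -1.0000
    outer loop
      vertex 4.44 23.81 0.00
      vertex 12.15 27.33 0.00
      vertex 26.18 19.40 0.00
    endloop
  endfacet
  facet normal 0.0000 0.0000 -1.0000
    outer loop
      vertex 0.27 16.44 0.00
      vertex 4.44 23.81 0.00
      vertex 26.18 19.40 0.00
    endloop
  endfacet
  facet normal 0.0000 0.0000 -1.0000
    outer loop
      vertex 1.24 8.02 0.00
      vertex 0.27 16.44 0.00
      vertex 26.18 19.40 0.00
    endloop
  endfacet
  facet normal 0.0000 0.0000 -1.0000
    outer loop
      vertex 6.96 1.77 0.00
      vertex 1.24 8.02 0.00
      vertex 26.18 19.40 0.00
    endloop
  endfacet
  facet normal 0.0000 0.0000 -1.0000
    outer loop
      vertex 15.27 0.09 0.00
      vertex 6.96 1.77 0.00
      vertex 26.18 19.40 0.00
    endloop
  endfacet
  facet normal 0.0000 0.0000 -1.0000
    outer loop
      vertex 22.98 3.61 0.00
      vertex 15.27 0.09 0.00
      vertex 26.18 19.40 0.00
    endloop
  endfacet
  facet normal 0.0000 0.0000 -1.0000
    outer loop
      vertex 27.15 10.98 0.00
      vertex 22.98 3.61 0.00
      vertex 26.18 19.40 0.00
    endloop
  endfacet
  facet normal 0.0000 0.0000 1.0000
    outer loop
      vertex 26.18 19.40 10.26
      vertex 20.46 25.65 10.26
      vertex 12.15 27.33 10.26
    endloop
  endfacet
  facet normal 0.0000 0.0000 1.0000
    outer loop
      vertex 26.18 19.40 10.26
      vertex 12.15 27.33 10.26
      vertex 4.44 23.81 10.26
    endloop
  endfacet
  facet normal 0.0000 0.0000 1.0000
    outer loop
      vertex 26.18 19.40 10.26
      vertex 4.44 23.81 10.26
      vertex 0.27 16.44 10.26
    endloop
  endfacet
  facet normal 0.0000 0.0000 1.0000
    outer loop
      vertex 26.18 19.40 10.26
      vertex 0.27 16.44 10.26
      vertex 1.24 8.02 10.26
    endloop
  endfacet
  facet normal 0.0000 0.0000 1.0000
    outer loop
      vertex 26.18 19.40 10.26
      vertex 1.24 8.02 10.26
      vertex 6.96 1.77 10.26
    endloop
  endfacet
  facet normal 0.0000 0.0000 1.0000
    outer loop
      vertex 26.18 19.40 10.26
      vertex 6.96 1.77 10.26
      vertex 15.27 0.09 10.26
    endloop
  endfacet
  facet normal 0.0000 0.0000 1.0000
    outer loop
      vertex 26.18 19.40 10.26
      vertex 15.27 0.09 10.26
      vertex 22.98 3.61 10.26
    endloop
  endfacet
  facet normal 0.0000 0.0000 1.0000
    outer loop
      vertex 26.18 19.40 10.26
      vertex 22.98 3.61 10.26
      vertex 27.15 10.98 10.26
    endloop
  endfacet
  facet normal 0.7377 0.6751 0.0000
    outer loop
      vertex 26.18 19.40 0.00
      vertex 20.46 25.65 0.00
      vertex 20.46 25.65 10.26
    endloop
  endfacet
  facet normal 0.7377 0.6751 0.0000
    outer loop
      vertex 26.18 19.40 0.00
      vertex 20.46 25.65 10.26
      vertex 26.18 19.40 10.26
    endloop
  endfacet
  facet normal 0.1982 0.9802 0.0000
    outer loop
      vertex 20.46 25.65 0.00
      vertex 12.15 27.33 0.00
      vertex 12.15 27.33 10.26
    endloop
  endfacet
  facet normal 0.1982 0.9802 0.0000
    outer loop
      vertex 20.46 25.65 0.00
      vertex 12.15 27.33 10.26
      vertex 20.46 25.65 10.26
    endloop
  endfacet
  facet normal -0.4153 0.9097 0.0000
    outer loop
      vertex 12.15 27.33 0.00
      vertex 4.44 23.81 0.00
      vertex 4.44 23.81 10.26
    endloop
  endfacet
  facet normal -0.4153 0.9097 0.0000
    outer loop
      vertex 12.15 27.33 0.00
      vertex 4.44 23.81 10.26
      vertex 12.15 27.33 10.26
    endloop
  endfacet
  facet normal -0.8703 0.4924 0.0000
    outer loop
      vertex 4.44 23.81 0.00
      vertex 0.27 16.44 0.00
      vertex 0.27 16.44 10.26
    endloop
  endfacet
  facet normal -0.8703 0.4924 0.0000
    outer loop
      vertex 4.44 23.81 0.00
      vertex 0.27 16.44 10.26
      vertex 4.44 23.81 10.26
    endloop
  endfacet
  facet normal -0.9934 -0.1144 0.0000
    outer loop
      vertex 0.27 16.44 0.00
      vertex 1.24 8.02 0.00
      vertex 1.24 8.02 10.26
    endloop
  endfacet
  facet normal -0.9934 -0.1144 0.0000
    outer loop
      vertex 0.27 16.44 0.00
      vertex 1.24 8.02 10.26
      vertex 0.27 16.44 10.26
    endloop
  endfacet
  facet normal -0.7377 -0.6751 0.0000
    outer loop
      vertex 1.24 8.02 0.00
      vertex 6.96 1.77 0.00
      vertex 6.96 1.77 10.26
    endloop
  endfacet
  facet normal -0.7377 -0.6751 0.0000
    outer loop
      vertex 1.24 8.02 0.00
      vertex 6.96 1.77 10.26
      vertex 1.24 8.02 10.26
    endloop
  endfacet
  facet normal -0.1982 -0.9802 0.0000
    outer loop
      vertex 6.96 1.77 0.00
      vertex 15.27 0.09 0.00
      vertex 15.27 0.09 10.26
    endloop
  endfacet
  facet normal -0.1982 -0.9802 0.0000
    outer loop
      vertex 6.96 1.77 0.00
      vertex 15.27 0.09 10.26
      vertex 6.96 1.77 10.26
    endloop
  endfacet
  facet normal 0.4153 -0.9097 0.0000
    outer loop
      vertex 15.27 0.09 0.00
      vertex 22.98 3.61 0.00
      vertex 22.98 3.61 10.26
    endloop
  endfacet
  facet normal 0.4153 -0.9097 0.0000
    outer loop
      vertex 15.27 0.09 0.00
      vertex 22.98 3.61 10.26
      vertex 15.27 0.09 10.26
    endloop
  endfacet
  facet normal 0.8703 -0.4924 0.0000
    outer loop
      vertex 22.98 3.61 0.00
      vertex 27.15 10.98 0.00
      vertex 27.15 10.98 10.26
    endloop
  endfacet
  facet normal 0.8703 -0.4924 0.0000
    outer loop
      vertex 22.98 3.61 0.00
      vertex 27.15 10.98 10.26
      vertex 22.98 3.61 10.26
    endloop
  endfacet
  facet normal 0.9934 0.1144 0.0000
    outer loop
      vertex 27.15 10.98 0.00
      vertex 26.18 19.40 0.00
      vertex 26.18 19.40 10.26
    endloop
  endfacet
  facet normal 0.9934 0.1144 0.0000
    outer loop
      vertex 27.15 10.98 0.00
      vertex 26.18 19.40 10.26
      vertex 27.15 10.98 10.26
    endloop
  endfacet
endsolid part

The G0 Z moves step by Δz≈1.71 mm. Every layer's G1 loop is the same polygon, so the solid is a straight extrusion of it from z=0 to z≈10.3. Closing with flat bottom and top caps and triangulating gives 36 facets — a regular 10-sided prism (a cylinder approximated with 10 flat sides), circumscribed radius ≈ 13.7 mm, height ≈ 10.3 mm.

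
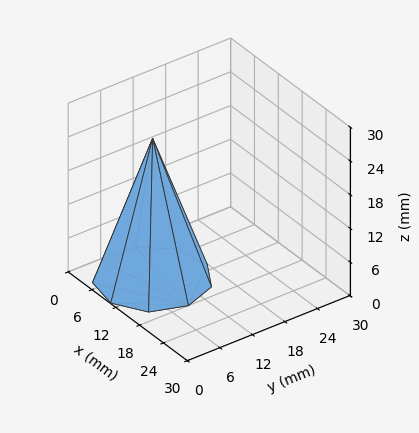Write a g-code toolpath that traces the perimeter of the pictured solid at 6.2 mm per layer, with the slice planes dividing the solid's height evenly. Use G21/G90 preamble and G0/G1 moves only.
Reading the render: the shape is a regular 9-sided pyramid, base circumscribed radius ≈ 9 mm, apex at z ≈ 25 mm (dimensions read to the nearest mm from the axis ticks). For the g-code, the solid's height is divided into equal slices at the stated Δz and each level perimeter traced with G1 moves after a G0 lift.

; perimeter-only toolpath
G21 ; units = mm
G90 ; absolute positioning
G28 ; home
; layer 1
G0 Z6.2
G0 X15.8 Y9.0
G1 X14.2 Y13.4
G1 X10.2 Y15.7
G1 X5.6 Y14.9
G1 X2.6 Y11.3
G1 X2.6 Y6.7
G1 X5.6 Y3.1
G1 X10.2 Y2.3
G1 X14.2 Y4.7
G1 X15.8 Y9.0
; layer 2
G0 Z12.5
G0 X13.5 Y9.0
G1 X12.4 Y11.9
G1 X9.8 Y13.4
G1 X6.8 Y12.9
G1 X4.8 Y10.6
G1 X4.8 Y7.5
G1 X6.8 Y5.1
G1 X9.8 Y4.5
G1 X12.4 Y6.1
G1 X13.5 Y9.0
; layer 3
G0 Z18.8
G0 X11.2 Y9.0
G1 X10.7 Y10.4
G1 X9.4 Y11.2
G1 X7.9 Y10.9
G1 X6.9 Y9.8
G1 X6.9 Y8.2
G1 X7.9 Y7.0
G1 X9.4 Y6.8
G1 X10.7 Y7.5
G1 X11.2 Y9.0
M2 ; end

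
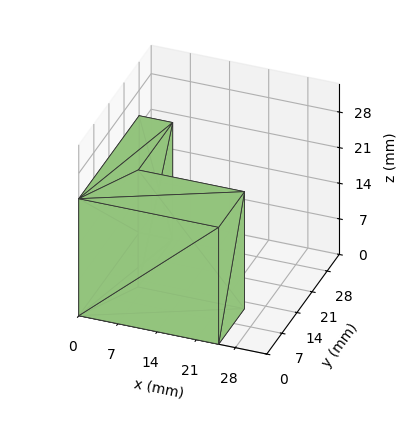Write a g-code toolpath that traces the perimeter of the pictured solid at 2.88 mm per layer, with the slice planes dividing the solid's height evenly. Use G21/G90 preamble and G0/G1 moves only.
Reading the render: the shape is an L-shaped prism: outer 25 × 28 mm, arm thicknesses ≈ 12 mm (horizontal) and 6 mm (vertical), extruded 23 mm in z (dimensions read to the nearest mm from the axis ticks). For the g-code, the solid's height is divided into equal slices at the stated Δz and each level perimeter traced with G1 moves after a G0 lift.

; perimeter-only toolpath
G21 ; units = mm
G90 ; absolute positioning
G28 ; home
; layer 1
G0 Z2.88
G0 X0.00 Y0.00
G1 X25.00 Y0.00
G1 X25.00 Y12.00
G1 X6.00 Y12.00
G1 X6.00 Y28.00
G1 X0.00 Y28.00
G1 X0.00 Y0.00
; layer 2
G0 Z5.75
G0 X0.00 Y0.00
G1 X25.00 Y0.00
G1 X25.00 Y12.00
G1 X6.00 Y12.00
G1 X6.00 Y28.00
G1 X0.00 Y28.00
G1 X0.00 Y0.00
; layer 3
G0 Z8.62
G0 X0.00 Y0.00
G1 X25.00 Y0.00
G1 X25.00 Y12.00
G1 X6.00 Y12.00
G1 X6.00 Y28.00
G1 X0.00 Y28.00
G1 X0.00 Y0.00
; layer 4
G0 Z11.50
G0 X0.00 Y0.00
G1 X25.00 Y0.00
G1 X25.00 Y12.00
G1 X6.00 Y12.00
G1 X6.00 Y28.00
G1 X0.00 Y28.00
G1 X0.00 Y0.00
; layer 5
G0 Z14.38
G0 X0.00 Y0.00
G1 X25.00 Y0.00
G1 X25.00 Y12.00
G1 X6.00 Y12.00
G1 X6.00 Y28.00
G1 X0.00 Y28.00
G1 X0.00 Y0.00
; layer 6
G0 Z17.25
G0 X0.00 Y0.00
G1 X25.00 Y0.00
G1 X25.00 Y12.00
G1 X6.00 Y12.00
G1 X6.00 Y28.00
G1 X0.00 Y28.00
G1 X0.00 Y0.00
; layer 7
G0 Z20.12
G0 X0.00 Y0.00
G1 X25.00 Y0.00
G1 X25.00 Y12.00
G1 X6.00 Y12.00
G1 X6.00 Y28.00
G1 X0.00 Y28.00
G1 X0.00 Y0.00
; layer 8
G0 Z23.00
G0 X0.00 Y0.00
G1 X25.00 Y0.00
G1 X25.00 Y12.00
G1 X6.00 Y12.00
G1 X6.00 Y28.00
G1 X0.00 Y28.00
G1 X0.00 Y0.00
M2 ; end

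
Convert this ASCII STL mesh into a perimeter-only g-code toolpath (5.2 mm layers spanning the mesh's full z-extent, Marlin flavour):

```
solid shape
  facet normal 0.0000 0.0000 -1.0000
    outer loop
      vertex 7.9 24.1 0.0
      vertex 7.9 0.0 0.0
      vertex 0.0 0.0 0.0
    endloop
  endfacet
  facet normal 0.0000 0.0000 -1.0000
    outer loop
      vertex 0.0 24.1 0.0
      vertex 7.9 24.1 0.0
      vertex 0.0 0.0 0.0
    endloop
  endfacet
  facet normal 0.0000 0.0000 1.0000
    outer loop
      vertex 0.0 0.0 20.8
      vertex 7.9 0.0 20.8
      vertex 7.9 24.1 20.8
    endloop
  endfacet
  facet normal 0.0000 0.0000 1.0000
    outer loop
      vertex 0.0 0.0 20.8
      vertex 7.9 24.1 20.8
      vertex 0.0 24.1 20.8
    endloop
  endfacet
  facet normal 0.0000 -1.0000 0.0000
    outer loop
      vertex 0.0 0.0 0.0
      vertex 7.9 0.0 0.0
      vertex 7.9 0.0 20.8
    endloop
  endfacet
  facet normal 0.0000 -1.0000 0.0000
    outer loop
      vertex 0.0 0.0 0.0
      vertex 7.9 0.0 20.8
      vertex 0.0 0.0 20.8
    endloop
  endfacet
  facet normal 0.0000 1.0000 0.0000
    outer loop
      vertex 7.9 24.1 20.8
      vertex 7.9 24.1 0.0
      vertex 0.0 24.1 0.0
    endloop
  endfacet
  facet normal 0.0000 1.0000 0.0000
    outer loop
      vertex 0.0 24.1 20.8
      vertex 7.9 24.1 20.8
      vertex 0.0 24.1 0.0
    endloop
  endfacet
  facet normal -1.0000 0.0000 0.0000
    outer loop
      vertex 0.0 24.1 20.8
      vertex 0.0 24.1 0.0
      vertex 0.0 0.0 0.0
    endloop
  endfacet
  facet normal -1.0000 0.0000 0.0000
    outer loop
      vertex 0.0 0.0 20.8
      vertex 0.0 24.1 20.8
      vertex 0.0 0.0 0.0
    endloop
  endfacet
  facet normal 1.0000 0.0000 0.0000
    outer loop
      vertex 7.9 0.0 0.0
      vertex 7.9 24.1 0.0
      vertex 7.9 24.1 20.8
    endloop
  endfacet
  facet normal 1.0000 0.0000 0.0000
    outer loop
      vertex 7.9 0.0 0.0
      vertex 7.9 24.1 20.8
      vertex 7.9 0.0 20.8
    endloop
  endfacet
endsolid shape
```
; perimeter-only toolpath
G21 ; units = mm
G90 ; absolute positioning
G28 ; home
; layer 1
G0 Z5.2
G0 X0.0 Y0.0
G1 X7.9 Y0.0
G1 X7.9 Y24.1
G1 X0.0 Y24.1
G1 X0.0 Y0.0
; layer 2
G0 Z10.4
G0 X0.0 Y0.0
G1 X7.9 Y0.0
G1 X7.9 Y24.1
G1 X0.0 Y24.1
G1 X0.0 Y0.0
; layer 3
G0 Z15.6
G0 X0.0 Y0.0
G1 X7.9 Y0.0
G1 X7.9 Y24.1
G1 X0.0 Y24.1
G1 X0.0 Y0.0
; layer 4
G0 Z20.8
G0 X0.0 Y0.0
G1 X7.9 Y0.0
G1 X7.9 Y24.1
G1 X0.0 Y24.1
G1 X0.0 Y0.0
M2 ; end

The solid is a rectangular box, roughly 7.9 × 24.1 mm footprint and 20.8 mm tall. Slicing at Δz = 5.2 mm — 4 equal slices spanning the solid's height, so layer i sits at z = i·h/4 — gives 4 non-empty perimeters. Each is a 4-segment closed polygon; G0 lifts to the layer z and rapids to the start vertex, then G1 traces the edges.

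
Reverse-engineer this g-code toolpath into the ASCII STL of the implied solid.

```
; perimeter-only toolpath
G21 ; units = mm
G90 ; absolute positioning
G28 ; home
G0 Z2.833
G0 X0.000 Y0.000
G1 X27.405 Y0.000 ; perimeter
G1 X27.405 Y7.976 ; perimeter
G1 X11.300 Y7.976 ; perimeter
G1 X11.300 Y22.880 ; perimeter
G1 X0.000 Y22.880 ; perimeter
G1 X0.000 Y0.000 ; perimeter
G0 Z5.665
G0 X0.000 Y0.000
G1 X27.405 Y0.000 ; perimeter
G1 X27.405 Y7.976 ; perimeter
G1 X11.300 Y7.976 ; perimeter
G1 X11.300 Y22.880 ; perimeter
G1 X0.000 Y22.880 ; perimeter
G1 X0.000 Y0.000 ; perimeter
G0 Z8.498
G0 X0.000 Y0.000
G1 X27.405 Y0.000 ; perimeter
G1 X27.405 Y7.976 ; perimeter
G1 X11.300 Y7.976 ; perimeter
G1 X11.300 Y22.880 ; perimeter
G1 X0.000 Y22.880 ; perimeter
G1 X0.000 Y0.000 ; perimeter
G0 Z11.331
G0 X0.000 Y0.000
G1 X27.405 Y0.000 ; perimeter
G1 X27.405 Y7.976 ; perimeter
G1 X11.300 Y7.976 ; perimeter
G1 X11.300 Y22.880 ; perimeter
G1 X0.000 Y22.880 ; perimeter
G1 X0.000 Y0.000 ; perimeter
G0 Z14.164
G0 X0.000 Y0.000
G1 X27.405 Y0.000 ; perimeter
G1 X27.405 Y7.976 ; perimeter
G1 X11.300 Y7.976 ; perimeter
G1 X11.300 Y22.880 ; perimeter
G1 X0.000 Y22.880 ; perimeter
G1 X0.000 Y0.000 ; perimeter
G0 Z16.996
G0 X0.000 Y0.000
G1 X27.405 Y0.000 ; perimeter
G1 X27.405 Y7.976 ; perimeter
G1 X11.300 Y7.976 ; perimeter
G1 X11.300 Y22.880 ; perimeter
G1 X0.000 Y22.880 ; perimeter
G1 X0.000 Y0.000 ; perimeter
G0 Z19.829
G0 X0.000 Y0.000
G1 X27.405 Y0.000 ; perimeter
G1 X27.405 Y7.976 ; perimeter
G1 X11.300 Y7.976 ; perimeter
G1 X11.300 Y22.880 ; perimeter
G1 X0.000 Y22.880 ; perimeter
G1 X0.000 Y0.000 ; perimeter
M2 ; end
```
solid part
  facet normal 0.0000 0.0000 -1.0000
    outer loop
      vertex 27.405 7.976 0.000
      vertex 27.405 0.000 0.000
      vertex 0.000 0.000 0.000
    endloop
  endfacet
  facet normal 0.0000 0.0000 -1.0000
    outer loop
      vertex 11.300 7.976 0.000
      vertex 27.405 7.976 0.000
      vertex 0.000 0.000 0.000
    endloop
  endfacet
  facet normal 0.0000 0.0000 -1.0000
    outer loop
      vertex 11.300 22.880 0.000
      vertex 11.300 7.976 0.000
      vertex 0.000 0.000 0.000
    endloop
  endfacet
  facet normal 0.0000 0.0000 -1.0000
    outer loop
      vertex 0.000 22.880 0.000
      vertex 11.300 22.880 0.000
      vertex 0.000 0.000 0.000
    endloop
  endfacet
  facet normal 0.0000 0.0000 1.0000
    outer loop
      vertex 0.000 0.000 19.829
      vertex 27.405 0.000 19.829
      vertex 27.405 7.976 19.829
    endloop
  endfacet
  facet normal 0.0000 0.0000 1.0000
    outer loop
      vertex 0.000 0.000 19.829
      vertex 27.405 7.976 19.829
      vertex 11.300 7.976 19.829
    endloop
  endfacet
  facet normal 0.0000 0.0000 1.0000
    outer loop
      vertex 0.000 0.000 19.829
      vertex 11.300 7.976 19.829
      vertex 11.300 22.880 19.829
    endloop
  endfacet
  facet normal 0.0000 0.0000 1.0000
    outer loop
      vertex 0.000 0.000 19.829
      vertex 11.300 22.880 19.829
      vertex 0.000 22.880 19.829
    endloop
  endfacet
  facet normal 0.0000 -1.0000 0.0000
    outer loop
      vertex 0.000 0.000 0.000
      vertex 27.405 0.000 0.000
      vertex 27.405 0.000 19.829
    endloop
  endfacet
  facet normal 0.0000 -1.0000 0.0000
    outer loop
      vertex 0.000 0.000 0.000
      vertex 27.405 0.000 19.829
      vertex 0.000 0.000 19.829
    endloop
  endfacet
  facet normal 1.0000 0.0000 0.0000
    outer loop
      vertex 27.405 0.000 0.000
      vertex 27.405 7.976 0.000
      vertex 27.405 7.976 19.829
    endloop
  endfacet
  facet normal 1.0000 0.0000 0.0000
    outer loop
      vertex 27.405 0.000 0.000
      vertex 27.405 7.976 19.829
      vertex 27.405 0.000 19.829
    endloop
  endfacet
  facet normal 0.0000 1.0000 0.0000
    outer loop
      vertex 27.405 7.976 0.000
      vertex 11.300 7.976 0.000
      vertex 11.300 7.976 19.829
    endloop
  endfacet
  facet normal 0.0000 1.0000 0.0000
    outer loop
      vertex 27.405 7.976 0.000
      vertex 11.300 7.976 19.829
      vertex 27.405 7.976 19.829
    endloop
  endfacet
  facet normal 1.0000 0.0000 0.0000
    outer loop
      vertex 11.300 7.976 0.000
      vertex 11.300 22.880 0.000
      vertex 11.300 22.880 19.829
    endloop
  endfacet
  facet normal 1.0000 0.0000 0.0000
    outer loop
      vertex 11.300 7.976 0.000
      vertex 11.300 22.880 19.829
      vertex 11.300 7.976 19.829
    endloop
  endfacet
  facet normal 0.0000 1.0000 0.0000
    outer loop
      vertex 11.300 22.880 0.000
      vertex 0.000 22.880 0.000
      vertex 0.000 22.880 19.829
    endloop
  endfacet
  facet normal 0.0000 1.0000 0.0000
    outer loop
      vertex 11.300 22.880 0.000
      vertex 0.000 22.880 19.829
      vertex 11.300 22.880 19.829
    endloop
  endfacet
  facet normal -1.0000 0.0000 0.0000
    outer loop
      vertex 0.000 22.880 0.000
      vertex 0.000 0.000 0.000
      vertex 0.000 0.000 19.829
    endloop
  endfacet
  facet normal -1.0000 0.0000 0.0000
    outer loop
      vertex 0.000 22.880 0.000
      vertex 0.000 0.000 19.829
      vertex 0.000 22.880 19.829
    endloop
  endfacet
endsolid part

The G0 Z moves step by Δz≈2.833 mm. Every layer's G1 loop is the same polygon, so the solid is a straight extrusion of it from z=0 to z≈19.8. Closing with flat bottom and top caps and triangulating gives 20 facets — an L-shaped prism: outer 27.4 × 22.9 mm, arm thicknesses ≈ 7.98 mm (horizontal) and 11.3 mm (vertical), extruded 19.8 mm in z.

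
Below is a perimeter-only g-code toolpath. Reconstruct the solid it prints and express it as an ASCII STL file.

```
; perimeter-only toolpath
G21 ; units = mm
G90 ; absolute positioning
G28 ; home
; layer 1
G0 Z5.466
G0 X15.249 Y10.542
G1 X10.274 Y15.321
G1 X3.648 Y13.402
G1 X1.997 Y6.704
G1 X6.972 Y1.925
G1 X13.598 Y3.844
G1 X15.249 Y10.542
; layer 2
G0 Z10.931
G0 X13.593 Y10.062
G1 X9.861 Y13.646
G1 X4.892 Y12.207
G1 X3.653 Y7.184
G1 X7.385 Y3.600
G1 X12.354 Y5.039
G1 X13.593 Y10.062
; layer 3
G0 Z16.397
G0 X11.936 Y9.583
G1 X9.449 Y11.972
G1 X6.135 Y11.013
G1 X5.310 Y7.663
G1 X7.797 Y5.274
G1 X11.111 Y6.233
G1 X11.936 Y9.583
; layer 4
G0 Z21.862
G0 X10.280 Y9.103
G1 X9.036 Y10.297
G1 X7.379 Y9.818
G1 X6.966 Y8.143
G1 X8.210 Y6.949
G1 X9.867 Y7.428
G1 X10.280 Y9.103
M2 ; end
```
solid part
  facet normal 0.0000 0.0000 -1.0000
    outer loop
      vertex 2.404 14.597 0.000
      vertex 10.687 16.995 0.000
      vertex 16.906 11.022 0.000
    endloop
  endfacet
  facet normal 0.0000 0.0000 -1.0000
    outer loop
      vertex 0.340 6.224 0.000
      vertex 2.404 14.597 0.000
      vertex 16.906 11.022 0.000
    endloop
  endfacet
  facet normal 0.0000 0.0000 -1.0000
    outer loop
      vertex 6.559 0.251 0.000
      vertex 0.340 6.224 0.000
      vertex 16.906 11.022 0.000
    endloop
  endfacet
  facet normal 0.0000 0.0000 -1.0000
    outer loop
      vertex 14.842 2.649 0.000
      vertex 6.559 0.251 0.000
      vertex 16.906 11.022 0.000
    endloop
  endfacet
  facet normal 0.6682 0.6957 0.2636
    outer loop
      vertex 16.906 11.022 0.000
      vertex 10.687 16.995 0.000
      vertex 8.623 8.623 27.328
    endloop
  endfacet
  facet normal -0.2683 0.9266 0.2636
    outer loop
      vertex 10.687 16.995 0.000
      vertex 2.404 14.597 0.000
      vertex 8.623 8.623 27.328
    endloop
  endfacet
  facet normal -0.9366 0.2309 0.2636
    outer loop
      vertex 2.404 14.597 0.000
      vertex 0.340 6.224 0.000
      vertex 8.623 8.623 27.328
    endloop
  endfacet
  facet normal -0.6682 -0.6957 0.2636
    outer loop
      vertex 0.340 6.224 0.000
      vertex 6.559 0.251 0.000
      vertex 8.623 8.623 27.328
    endloop
  endfacet
  facet normal 0.2683 -0.9266 0.2636
    outer loop
      vertex 6.559 0.251 0.000
      vertex 14.842 2.649 0.000
      vertex 8.623 8.623 27.328
    endloop
  endfacet
  facet normal 0.9366 -0.2309 0.2636
    outer loop
      vertex 14.842 2.649 0.000
      vertex 16.906 11.022 0.000
      vertex 8.623 8.623 27.328
    endloop
  endfacet
endsolid part

The G0 Z moves step by Δz≈5.466 mm. The G1 loops shrink linearly with z, so the solid tapers from its base footprint up to z≈27.3. Closing with a flat bottom cap and the tapered top and triangulating gives 10 facets — a regular 6-sided pyramid, base circumscribed radius ≈ 8.62 mm, apex at z ≈ 27.3 mm.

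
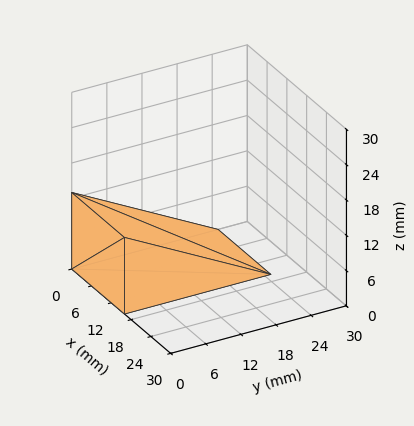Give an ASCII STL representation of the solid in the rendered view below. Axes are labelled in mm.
Reading the render: the shape is a wedge (ramp): 16 × 25 mm base, rising to 13 mm along the y=0 edge and sloping linearly to z=0 at y=25 (dimensions read to the nearest mm from the axis ticks). For the STL, each face is triangulated and given an outward normal.

solid part
  facet normal 0.0000 0.0000 -1.0000
    outer loop
      vertex 16.000 25.000 0.000
      vertex 16.000 0.000 0.000
      vertex 0.000 0.000 0.000
    endloop
  endfacet
  facet normal 0.0000 0.0000 -1.0000
    outer loop
      vertex 0.000 25.000 0.000
      vertex 16.000 25.000 0.000
      vertex 0.000 0.000 0.000
    endloop
  endfacet
  facet normal 0.0000 -1.0000 0.0000
    outer loop
      vertex 0.000 0.000 0.000
      vertex 16.000 0.000 0.000
      vertex 16.000 0.000 13.000
    endloop
  endfacet
  facet normal 0.0000 -1.0000 0.0000
    outer loop
      vertex 0.000 0.000 0.000
      vertex 16.000 0.000 13.000
      vertex 0.000 0.000 13.000
    endloop
  endfacet
  facet normal 0.0000 0.4614 0.8872
    outer loop
      vertex 0.000 0.000 13.000
      vertex 16.000 0.000 13.000
      vertex 16.000 25.000 0.000
    endloop
  endfacet
  facet normal 0.0000 0.4614 0.8872
    outer loop
      vertex 0.000 0.000 13.000
      vertex 16.000 25.000 0.000
      vertex 0.000 25.000 0.000
    endloop
  endfacet
  facet normal -1.0000 0.0000 0.0000
    outer loop
      vertex 0.000 0.000 13.000
      vertex 0.000 25.000 0.000
      vertex 0.000 0.000 0.000
    endloop
  endfacet
  facet normal 1.0000 0.0000 0.0000
    outer loop
      vertex 16.000 0.000 0.000
      vertex 16.000 25.000 0.000
      vertex 16.000 0.000 13.000
    endloop
  endfacet
endsolid part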